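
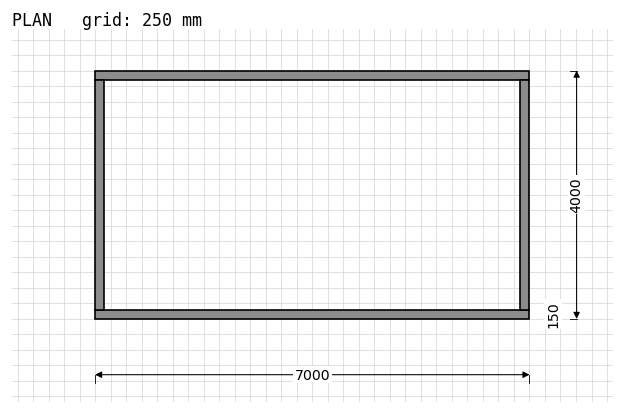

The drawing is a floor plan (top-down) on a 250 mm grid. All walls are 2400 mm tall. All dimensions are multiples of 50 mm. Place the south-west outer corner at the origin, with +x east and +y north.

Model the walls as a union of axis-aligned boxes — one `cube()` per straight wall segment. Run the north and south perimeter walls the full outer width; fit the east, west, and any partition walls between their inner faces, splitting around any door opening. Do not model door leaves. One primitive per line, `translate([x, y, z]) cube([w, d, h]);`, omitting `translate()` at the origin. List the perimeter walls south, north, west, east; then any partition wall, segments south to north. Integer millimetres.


cube([7000, 150, 2400]);
translate([0, 3850, 0]) cube([7000, 150, 2400]);
translate([0, 150, 0]) cube([150, 3700, 2400]);
translate([6850, 150, 0]) cube([150, 3700, 2400]);


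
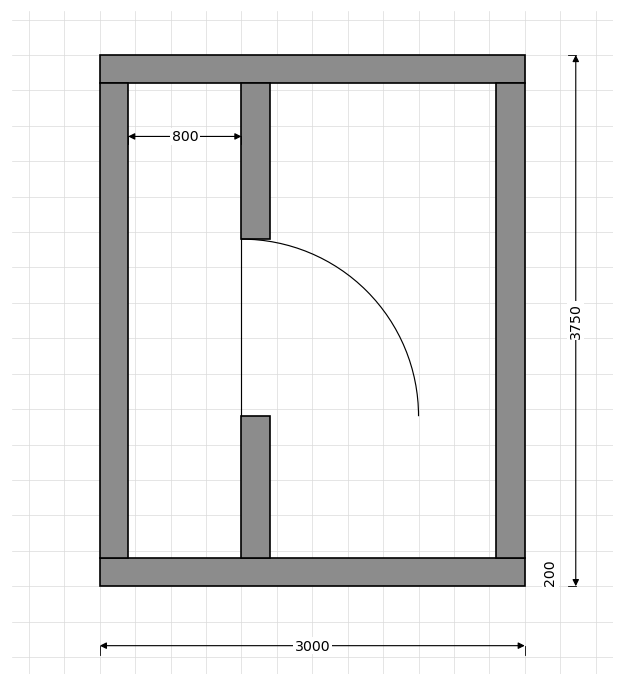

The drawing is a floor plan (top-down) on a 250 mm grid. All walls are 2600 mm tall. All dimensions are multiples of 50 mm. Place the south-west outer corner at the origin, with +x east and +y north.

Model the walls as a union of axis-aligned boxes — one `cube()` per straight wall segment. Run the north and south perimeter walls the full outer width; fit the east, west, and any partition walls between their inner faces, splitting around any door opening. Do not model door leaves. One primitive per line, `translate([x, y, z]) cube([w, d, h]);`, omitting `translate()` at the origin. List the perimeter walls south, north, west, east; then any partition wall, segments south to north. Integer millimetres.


cube([3000, 200, 2600]);
translate([0, 3550, 0]) cube([3000, 200, 2600]);
translate([0, 200, 0]) cube([200, 3350, 2600]);
translate([2800, 200, 0]) cube([200, 3350, 2600]);
translate([1000, 200, 0]) cube([200, 1000, 2600]);
translate([1000, 2450, 0]) cube([200, 1100, 2600]);


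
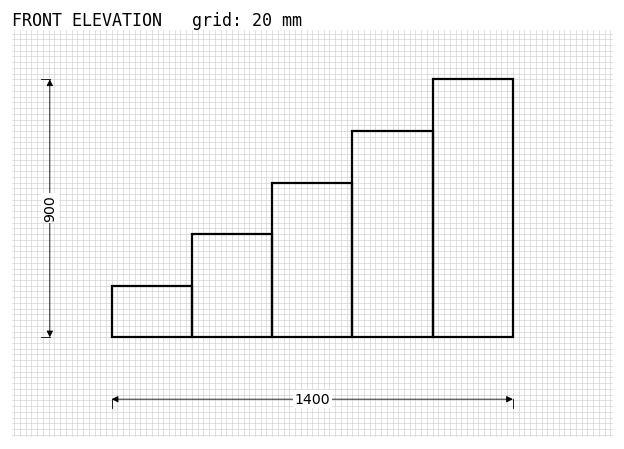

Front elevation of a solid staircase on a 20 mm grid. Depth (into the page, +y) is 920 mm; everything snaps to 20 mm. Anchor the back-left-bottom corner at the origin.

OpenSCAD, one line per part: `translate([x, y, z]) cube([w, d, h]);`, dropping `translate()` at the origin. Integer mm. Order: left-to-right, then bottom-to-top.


cube([280, 920, 180]);
translate([280, 0, 0]) cube([280, 920, 360]);
translate([560, 0, 0]) cube([280, 920, 540]);
translate([840, 0, 0]) cube([280, 920, 720]);
translate([1120, 0, 0]) cube([280, 920, 900]);


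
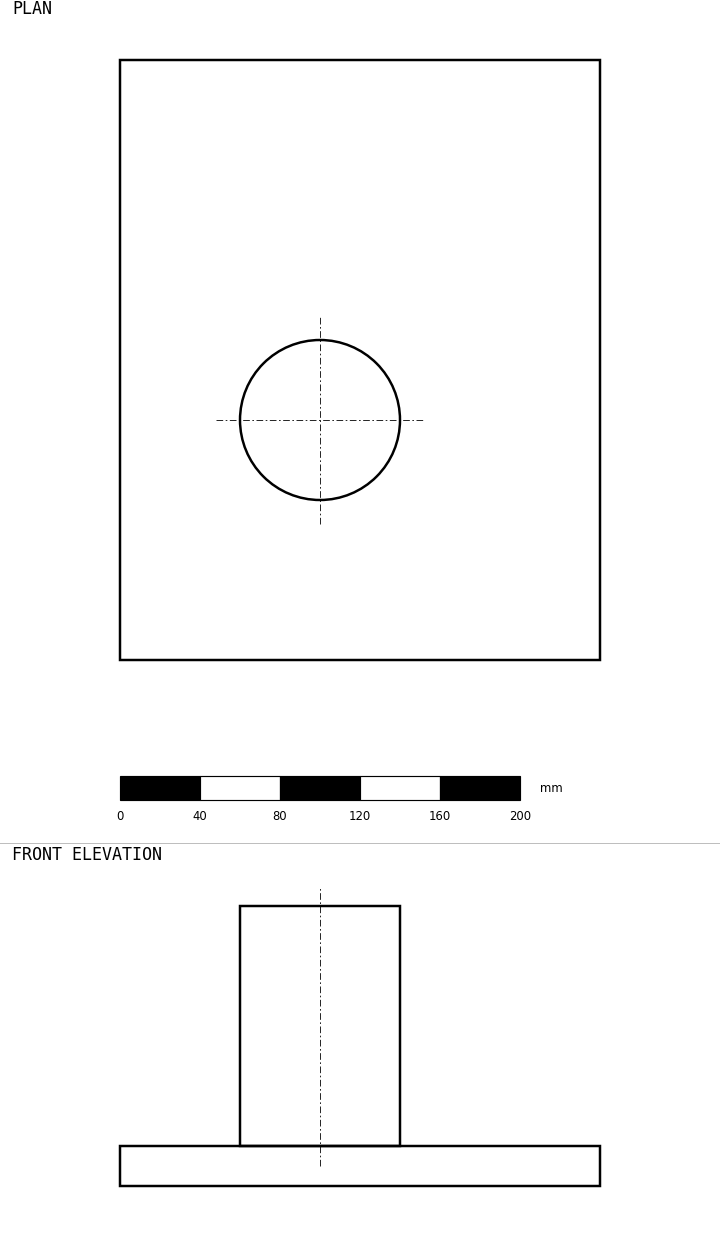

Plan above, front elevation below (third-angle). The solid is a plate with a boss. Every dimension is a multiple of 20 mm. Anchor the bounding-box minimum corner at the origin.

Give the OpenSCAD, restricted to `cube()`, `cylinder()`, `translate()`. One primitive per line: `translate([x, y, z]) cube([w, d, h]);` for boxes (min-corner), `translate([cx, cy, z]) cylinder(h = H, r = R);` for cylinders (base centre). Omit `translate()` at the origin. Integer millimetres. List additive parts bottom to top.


cube([240, 300, 20]);
translate([100, 120, 20]) cylinder(h = 120, r = 40);


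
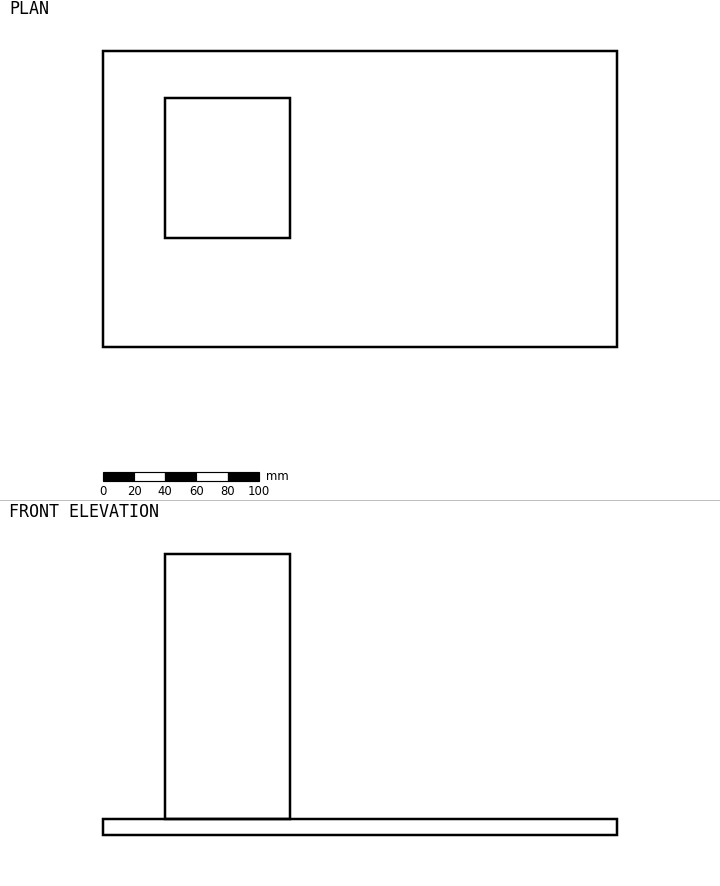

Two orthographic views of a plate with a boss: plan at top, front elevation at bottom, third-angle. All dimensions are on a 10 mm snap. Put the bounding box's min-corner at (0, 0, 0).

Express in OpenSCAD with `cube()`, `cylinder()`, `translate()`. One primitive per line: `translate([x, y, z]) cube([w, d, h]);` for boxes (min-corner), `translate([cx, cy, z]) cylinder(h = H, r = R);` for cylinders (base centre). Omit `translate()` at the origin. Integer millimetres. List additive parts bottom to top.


cube([330, 190, 10]);
translate([40, 70, 10]) cube([80, 90, 170]);


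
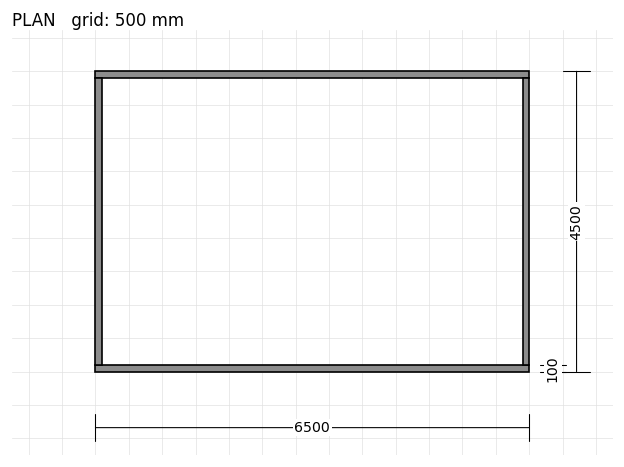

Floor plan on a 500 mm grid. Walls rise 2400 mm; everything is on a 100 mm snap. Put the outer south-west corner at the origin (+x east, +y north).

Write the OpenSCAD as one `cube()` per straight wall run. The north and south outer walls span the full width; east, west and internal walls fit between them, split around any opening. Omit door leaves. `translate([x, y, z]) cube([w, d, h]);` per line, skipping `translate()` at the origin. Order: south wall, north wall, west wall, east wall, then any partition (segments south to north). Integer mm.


cube([6500, 100, 2400]);
translate([0, 4400, 0]) cube([6500, 100, 2400]);
translate([0, 100, 0]) cube([100, 4300, 2400]);
translate([6400, 100, 0]) cube([100, 4300, 2400]);


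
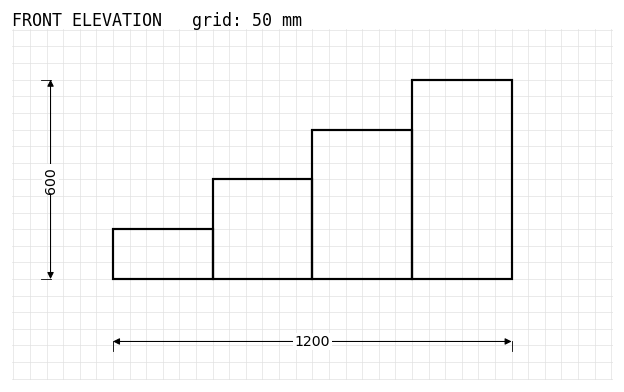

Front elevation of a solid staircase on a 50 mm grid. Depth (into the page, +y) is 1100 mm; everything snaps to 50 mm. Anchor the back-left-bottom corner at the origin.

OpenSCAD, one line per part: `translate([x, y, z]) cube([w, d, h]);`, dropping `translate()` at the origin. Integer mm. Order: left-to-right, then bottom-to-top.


cube([300, 1100, 150]);
translate([300, 0, 0]) cube([300, 1100, 300]);
translate([600, 0, 0]) cube([300, 1100, 450]);
translate([900, 0, 0]) cube([300, 1100, 600]);


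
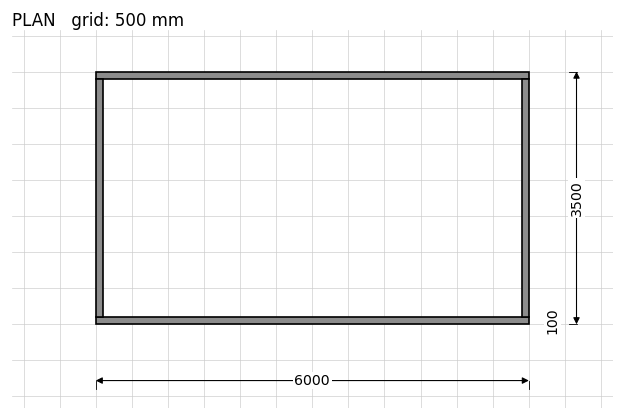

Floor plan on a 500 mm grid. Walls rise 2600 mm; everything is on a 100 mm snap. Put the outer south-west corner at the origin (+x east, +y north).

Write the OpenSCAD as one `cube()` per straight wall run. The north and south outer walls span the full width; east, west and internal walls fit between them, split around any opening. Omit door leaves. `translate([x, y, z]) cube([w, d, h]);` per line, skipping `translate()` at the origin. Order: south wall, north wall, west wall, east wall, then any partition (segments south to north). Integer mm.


cube([6000, 100, 2600]);
translate([0, 3400, 0]) cube([6000, 100, 2600]);
translate([0, 100, 0]) cube([100, 3300, 2600]);
translate([5900, 100, 0]) cube([100, 3300, 2600]);


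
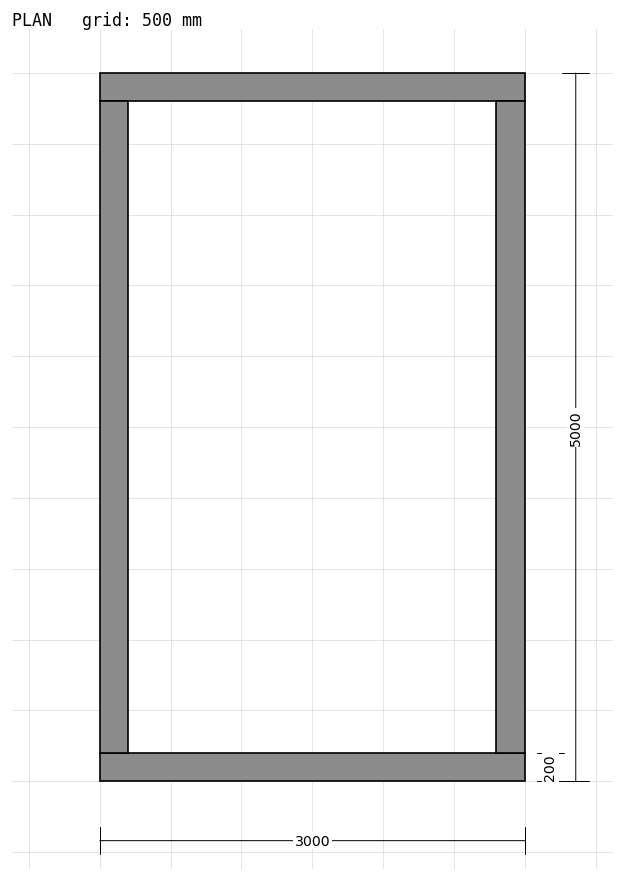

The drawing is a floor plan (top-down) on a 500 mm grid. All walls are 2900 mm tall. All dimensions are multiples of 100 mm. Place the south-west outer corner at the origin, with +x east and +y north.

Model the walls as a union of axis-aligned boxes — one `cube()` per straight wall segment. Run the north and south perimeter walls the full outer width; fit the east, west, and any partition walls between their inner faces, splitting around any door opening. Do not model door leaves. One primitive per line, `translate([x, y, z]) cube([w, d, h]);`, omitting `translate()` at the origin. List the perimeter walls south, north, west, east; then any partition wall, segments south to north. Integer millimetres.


cube([3000, 200, 2900]);
translate([0, 4800, 0]) cube([3000, 200, 2900]);
translate([0, 200, 0]) cube([200, 4600, 2900]);
translate([2800, 200, 0]) cube([200, 4600, 2900]);


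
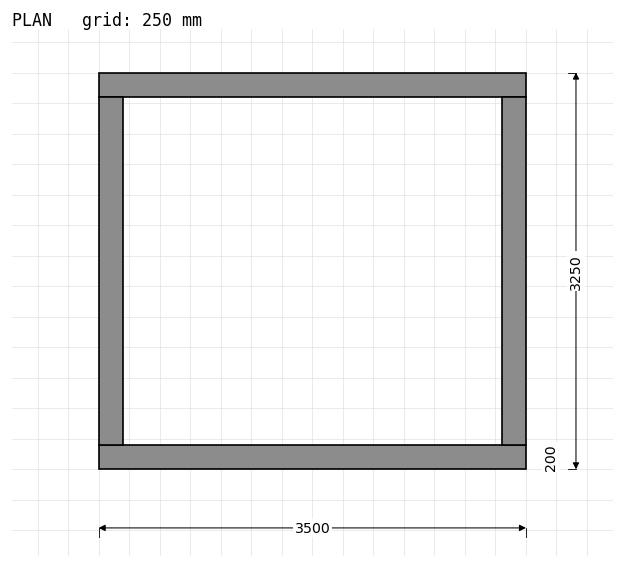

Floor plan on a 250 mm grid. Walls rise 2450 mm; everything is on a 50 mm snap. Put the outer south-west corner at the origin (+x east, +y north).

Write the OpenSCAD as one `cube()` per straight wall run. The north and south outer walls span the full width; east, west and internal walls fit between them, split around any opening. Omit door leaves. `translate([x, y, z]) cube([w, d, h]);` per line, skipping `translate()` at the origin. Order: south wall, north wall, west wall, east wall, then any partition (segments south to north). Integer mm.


cube([3500, 200, 2450]);
translate([0, 3050, 0]) cube([3500, 200, 2450]);
translate([0, 200, 0]) cube([200, 2850, 2450]);
translate([3300, 200, 0]) cube([200, 2850, 2450]);


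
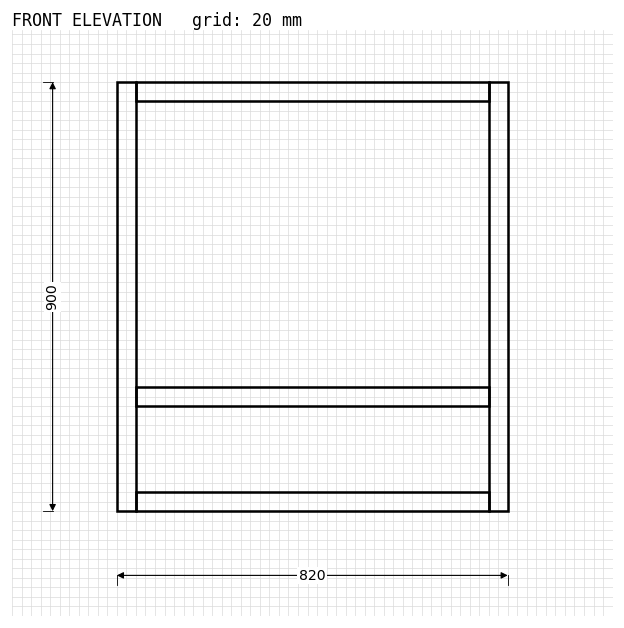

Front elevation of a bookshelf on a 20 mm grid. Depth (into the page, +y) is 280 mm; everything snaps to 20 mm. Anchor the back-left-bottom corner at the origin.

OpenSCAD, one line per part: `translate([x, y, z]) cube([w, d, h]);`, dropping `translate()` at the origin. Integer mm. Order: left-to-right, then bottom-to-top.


cube([40, 280, 900]);
translate([40, 0, 0]) cube([740, 280, 40]);
translate([40, 0, 220]) cube([740, 280, 40]);
translate([40, 0, 860]) cube([740, 280, 40]);
translate([780, 0, 0]) cube([40, 280, 900]);


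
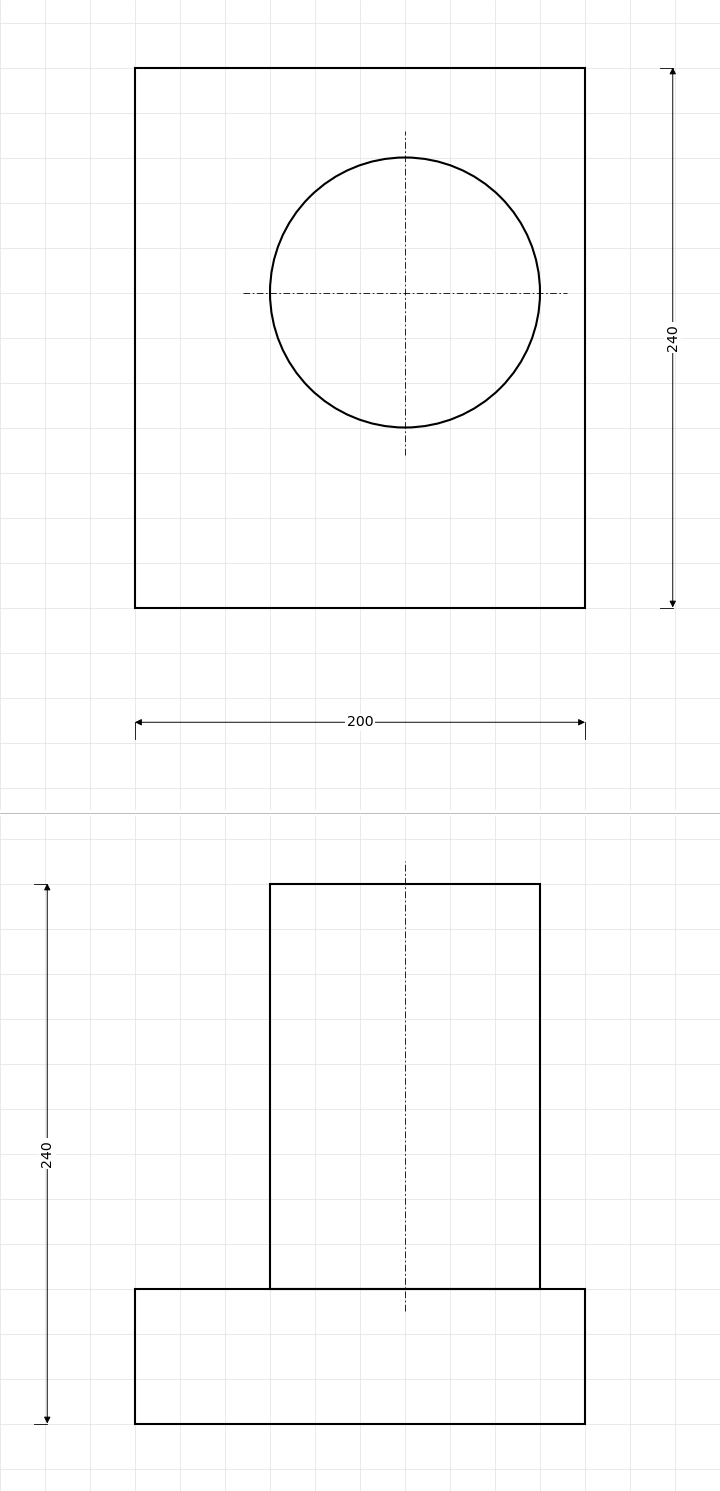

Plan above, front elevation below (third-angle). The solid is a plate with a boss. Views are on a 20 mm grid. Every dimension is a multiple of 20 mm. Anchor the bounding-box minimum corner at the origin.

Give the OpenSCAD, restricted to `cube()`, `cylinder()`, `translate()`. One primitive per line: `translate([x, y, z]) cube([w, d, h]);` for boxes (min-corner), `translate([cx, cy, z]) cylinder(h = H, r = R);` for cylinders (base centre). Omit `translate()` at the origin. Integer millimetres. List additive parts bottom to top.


cube([200, 240, 60]);
translate([120, 140, 60]) cylinder(h = 180, r = 60);


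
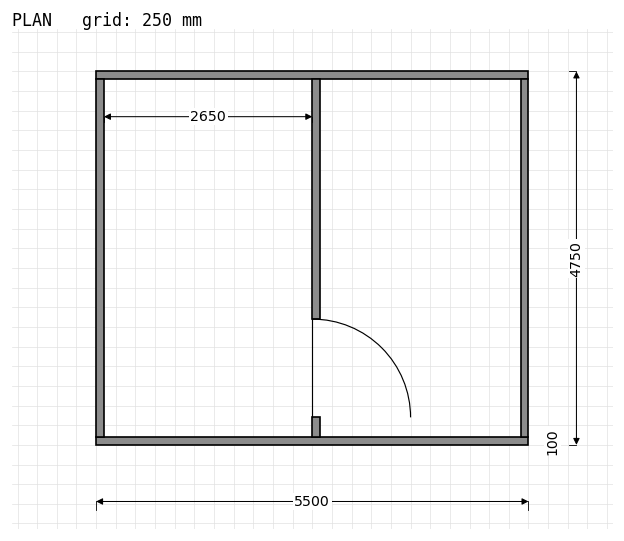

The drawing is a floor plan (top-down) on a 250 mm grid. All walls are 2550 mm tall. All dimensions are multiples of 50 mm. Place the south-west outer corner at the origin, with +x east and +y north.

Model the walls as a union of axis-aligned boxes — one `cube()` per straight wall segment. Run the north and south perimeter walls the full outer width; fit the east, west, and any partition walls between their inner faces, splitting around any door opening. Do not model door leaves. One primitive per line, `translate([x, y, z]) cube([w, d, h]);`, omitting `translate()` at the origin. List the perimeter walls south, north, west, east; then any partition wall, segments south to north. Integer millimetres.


cube([5500, 100, 2550]);
translate([0, 4650, 0]) cube([5500, 100, 2550]);
translate([0, 100, 0]) cube([100, 4550, 2550]);
translate([5400, 100, 0]) cube([100, 4550, 2550]);
translate([2750, 100, 0]) cube([100, 250, 2550]);
translate([2750, 1600, 0]) cube([100, 3050, 2550]);


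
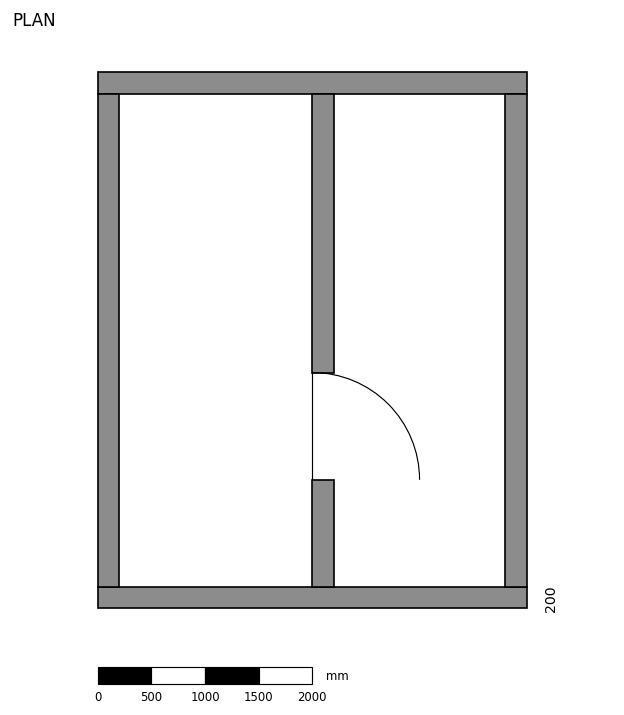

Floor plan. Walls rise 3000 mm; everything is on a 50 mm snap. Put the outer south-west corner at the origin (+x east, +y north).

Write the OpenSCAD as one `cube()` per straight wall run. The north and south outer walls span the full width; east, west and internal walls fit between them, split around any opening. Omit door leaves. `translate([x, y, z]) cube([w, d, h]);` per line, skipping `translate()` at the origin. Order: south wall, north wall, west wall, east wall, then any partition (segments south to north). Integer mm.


cube([4000, 200, 3000]);
translate([0, 4800, 0]) cube([4000, 200, 3000]);
translate([0, 200, 0]) cube([200, 4600, 3000]);
translate([3800, 200, 0]) cube([200, 4600, 3000]);
translate([2000, 200, 0]) cube([200, 1000, 3000]);
translate([2000, 2200, 0]) cube([200, 2600, 3000]);


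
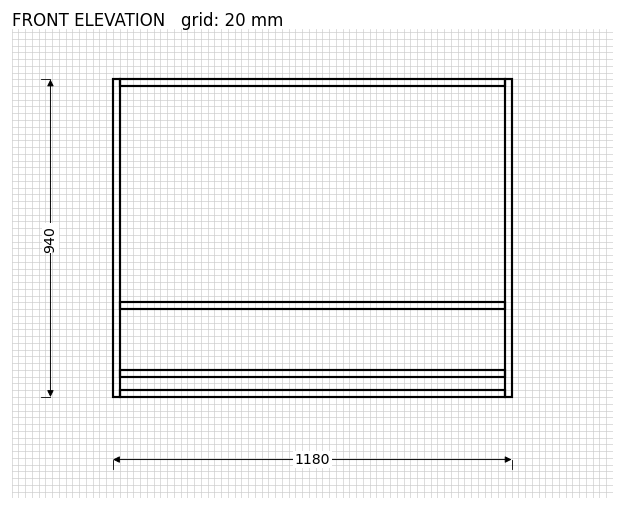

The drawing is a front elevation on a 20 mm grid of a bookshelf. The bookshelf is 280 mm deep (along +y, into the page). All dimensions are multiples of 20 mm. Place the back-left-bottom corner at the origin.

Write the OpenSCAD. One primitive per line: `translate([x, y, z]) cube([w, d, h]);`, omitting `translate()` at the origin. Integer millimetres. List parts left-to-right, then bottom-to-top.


cube([20, 280, 940]);
translate([20, 0, 0]) cube([1140, 280, 20]);
translate([20, 0, 60]) cube([1140, 280, 20]);
translate([20, 0, 260]) cube([1140, 280, 20]);
translate([20, 0, 920]) cube([1140, 280, 20]);
translate([1160, 0, 0]) cube([20, 280, 940]);


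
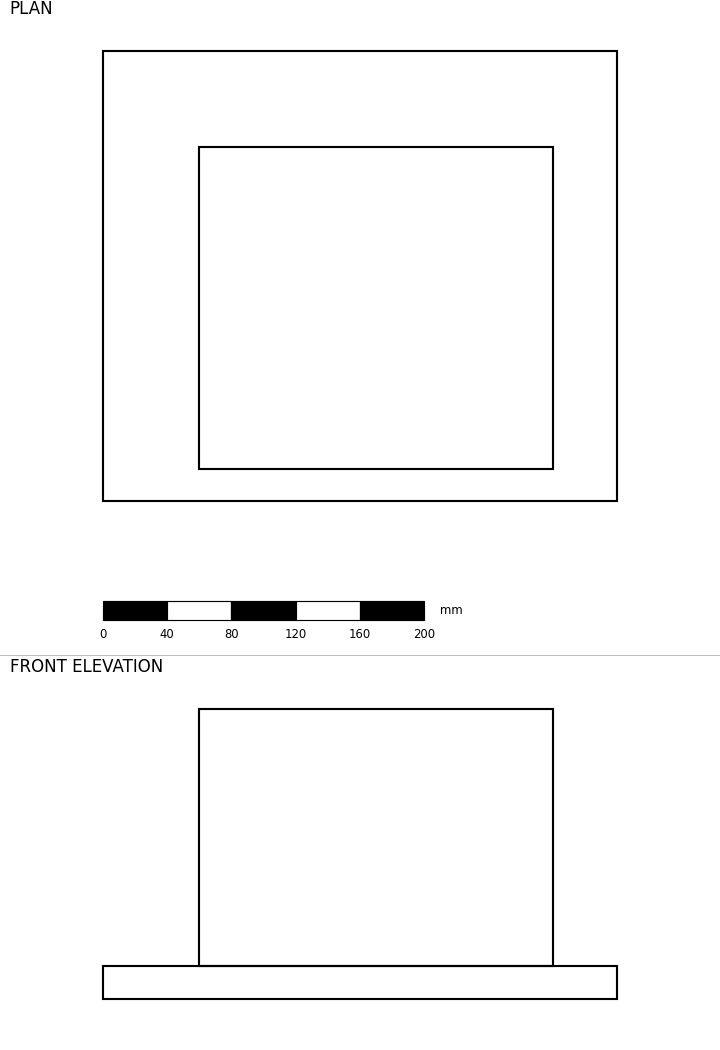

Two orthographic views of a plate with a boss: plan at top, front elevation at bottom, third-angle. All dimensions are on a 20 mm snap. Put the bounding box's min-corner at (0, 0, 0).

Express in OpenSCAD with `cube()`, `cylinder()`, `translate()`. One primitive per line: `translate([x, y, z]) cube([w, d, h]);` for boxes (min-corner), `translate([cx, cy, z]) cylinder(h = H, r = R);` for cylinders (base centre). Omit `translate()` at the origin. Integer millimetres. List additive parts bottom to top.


cube([320, 280, 20]);
translate([60, 20, 20]) cube([220, 200, 160]);


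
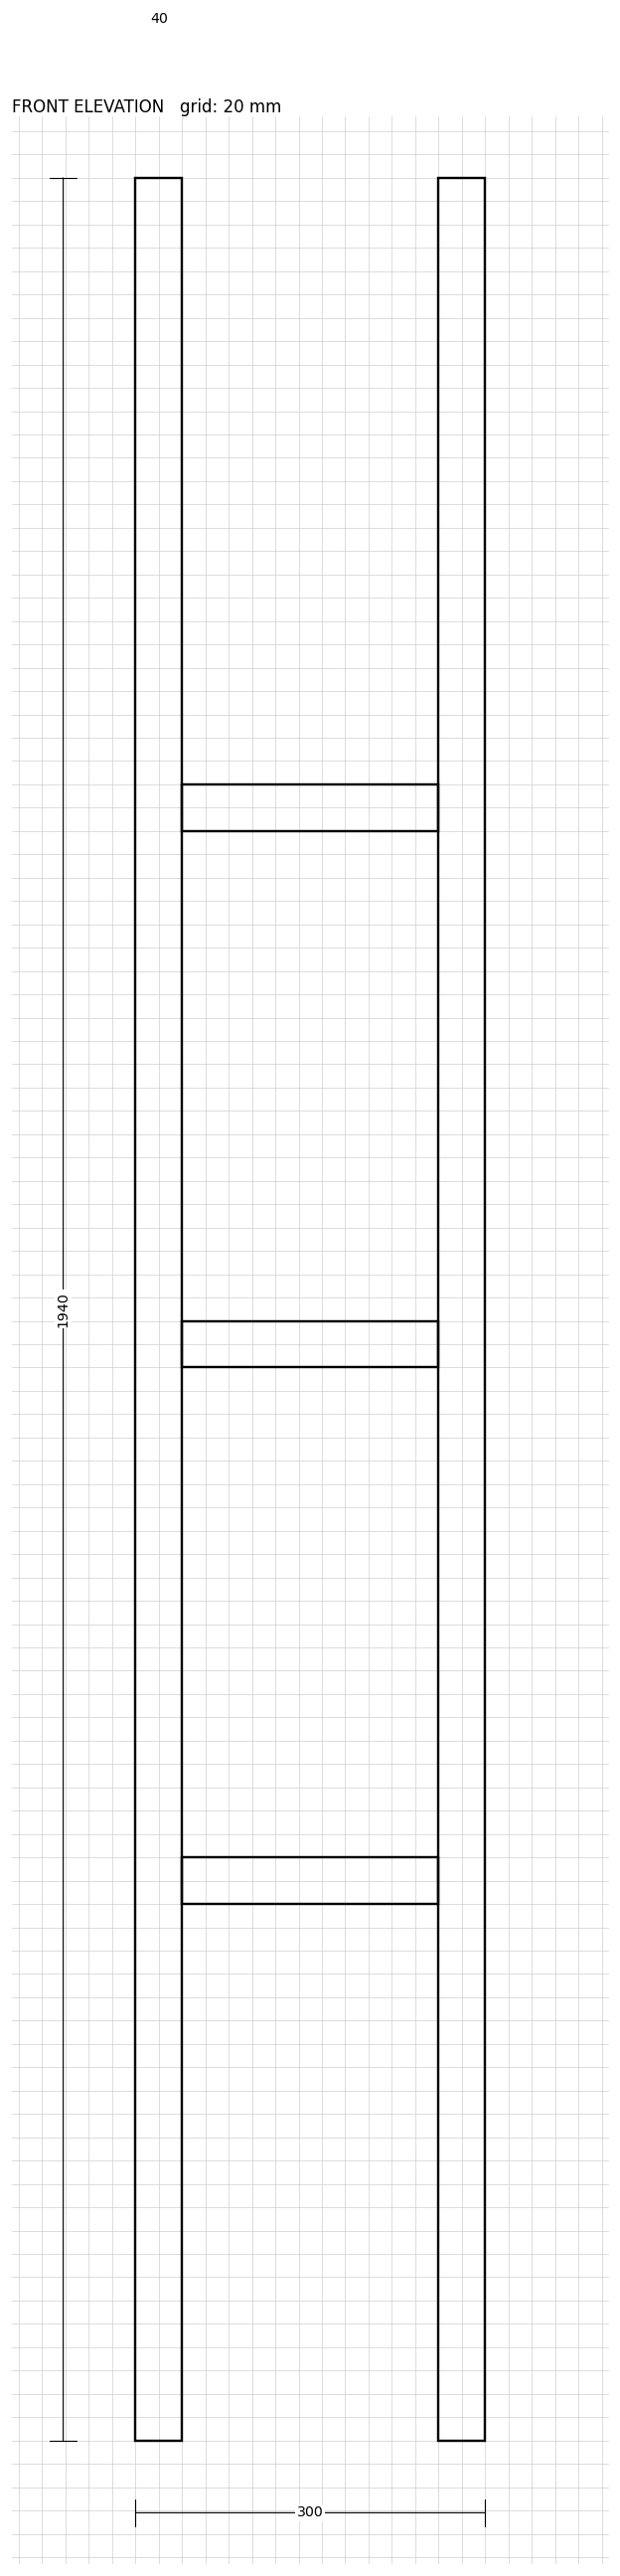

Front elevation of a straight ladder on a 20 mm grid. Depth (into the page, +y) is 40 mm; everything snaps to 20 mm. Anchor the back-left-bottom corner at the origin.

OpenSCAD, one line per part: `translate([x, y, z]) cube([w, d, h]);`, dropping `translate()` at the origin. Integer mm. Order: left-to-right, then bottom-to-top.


cube([40, 40, 1940]);
translate([40, 0, 460]) cube([220, 40, 40]);
translate([40, 0, 920]) cube([220, 40, 40]);
translate([40, 0, 1380]) cube([220, 40, 40]);
translate([260, 0, 0]) cube([40, 40, 1940]);


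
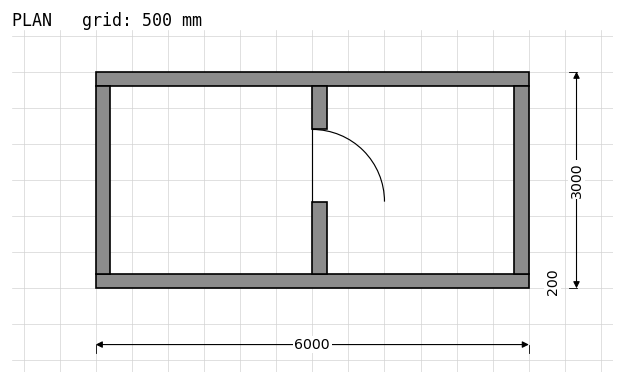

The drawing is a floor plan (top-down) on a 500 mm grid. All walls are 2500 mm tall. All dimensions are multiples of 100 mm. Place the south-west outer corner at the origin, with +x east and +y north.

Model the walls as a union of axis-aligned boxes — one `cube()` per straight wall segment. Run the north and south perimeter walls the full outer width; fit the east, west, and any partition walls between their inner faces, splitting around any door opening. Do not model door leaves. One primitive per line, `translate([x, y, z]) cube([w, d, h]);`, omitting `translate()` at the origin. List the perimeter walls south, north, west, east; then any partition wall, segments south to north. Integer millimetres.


cube([6000, 200, 2500]);
translate([0, 2800, 0]) cube([6000, 200, 2500]);
translate([0, 200, 0]) cube([200, 2600, 2500]);
translate([5800, 200, 0]) cube([200, 2600, 2500]);
translate([3000, 200, 0]) cube([200, 1000, 2500]);
translate([3000, 2200, 0]) cube([200, 600, 2500]);


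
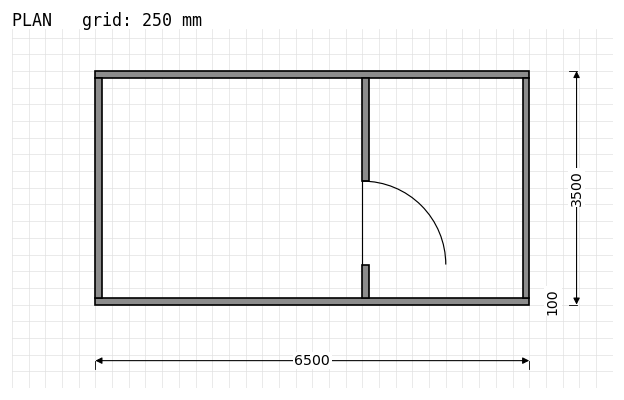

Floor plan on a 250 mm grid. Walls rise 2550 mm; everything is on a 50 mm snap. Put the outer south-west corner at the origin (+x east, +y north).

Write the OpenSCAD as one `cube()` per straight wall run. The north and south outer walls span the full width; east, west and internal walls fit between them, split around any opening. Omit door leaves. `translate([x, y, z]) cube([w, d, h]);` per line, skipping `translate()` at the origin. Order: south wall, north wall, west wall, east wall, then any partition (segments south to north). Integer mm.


cube([6500, 100, 2550]);
translate([0, 3400, 0]) cube([6500, 100, 2550]);
translate([0, 100, 0]) cube([100, 3300, 2550]);
translate([6400, 100, 0]) cube([100, 3300, 2550]);
translate([4000, 100, 0]) cube([100, 500, 2550]);
translate([4000, 1850, 0]) cube([100, 1550, 2550]);


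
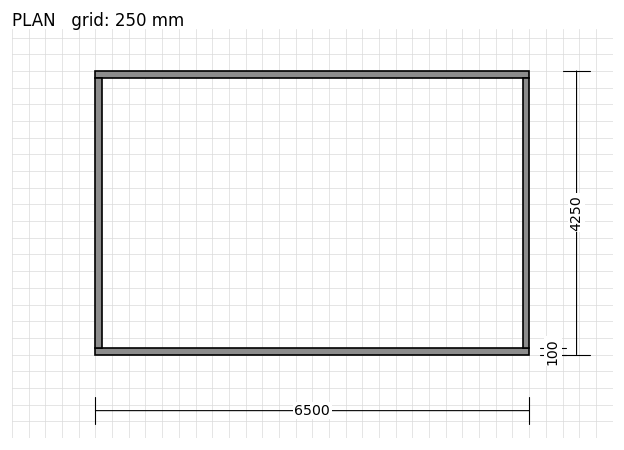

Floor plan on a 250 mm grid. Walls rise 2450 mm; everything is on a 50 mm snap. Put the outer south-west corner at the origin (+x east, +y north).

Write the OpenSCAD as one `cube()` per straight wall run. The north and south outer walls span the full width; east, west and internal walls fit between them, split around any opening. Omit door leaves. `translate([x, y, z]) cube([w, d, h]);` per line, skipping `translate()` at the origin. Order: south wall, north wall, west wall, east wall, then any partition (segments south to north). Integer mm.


cube([6500, 100, 2450]);
translate([0, 4150, 0]) cube([6500, 100, 2450]);
translate([0, 100, 0]) cube([100, 4050, 2450]);
translate([6400, 100, 0]) cube([100, 4050, 2450]);


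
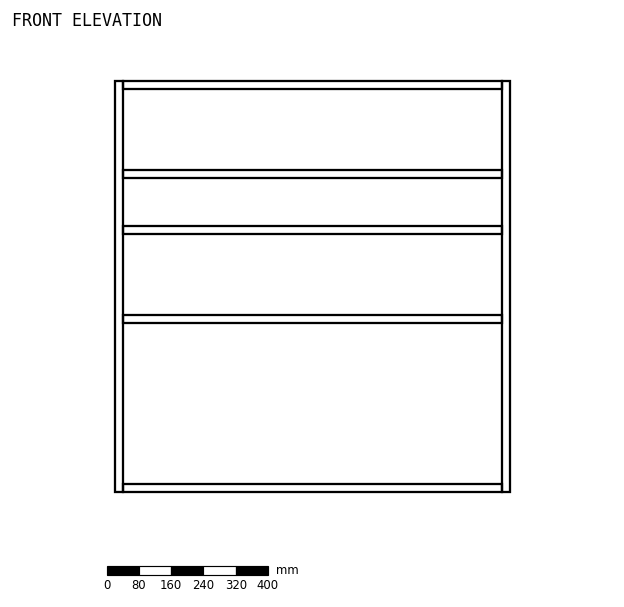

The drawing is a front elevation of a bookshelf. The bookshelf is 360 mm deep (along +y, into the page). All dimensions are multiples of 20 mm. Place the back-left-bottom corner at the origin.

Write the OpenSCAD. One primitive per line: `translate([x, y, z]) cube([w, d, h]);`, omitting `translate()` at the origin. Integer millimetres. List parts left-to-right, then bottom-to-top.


cube([20, 360, 1020]);
translate([20, 0, 0]) cube([940, 360, 20]);
translate([20, 0, 420]) cube([940, 360, 20]);
translate([20, 0, 640]) cube([940, 360, 20]);
translate([20, 0, 780]) cube([940, 360, 20]);
translate([20, 0, 1000]) cube([940, 360, 20]);
translate([960, 0, 0]) cube([20, 360, 1020]);


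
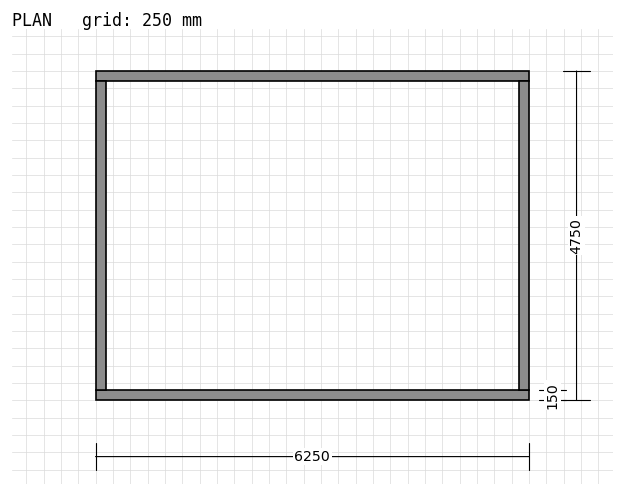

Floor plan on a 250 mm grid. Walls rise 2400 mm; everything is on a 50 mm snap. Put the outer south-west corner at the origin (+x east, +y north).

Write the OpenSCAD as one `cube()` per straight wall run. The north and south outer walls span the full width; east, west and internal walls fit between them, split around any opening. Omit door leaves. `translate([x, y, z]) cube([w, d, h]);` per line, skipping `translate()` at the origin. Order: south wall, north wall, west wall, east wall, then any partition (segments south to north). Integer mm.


cube([6250, 150, 2400]);
translate([0, 4600, 0]) cube([6250, 150, 2400]);
translate([0, 150, 0]) cube([150, 4450, 2400]);
translate([6100, 150, 0]) cube([150, 4450, 2400]);


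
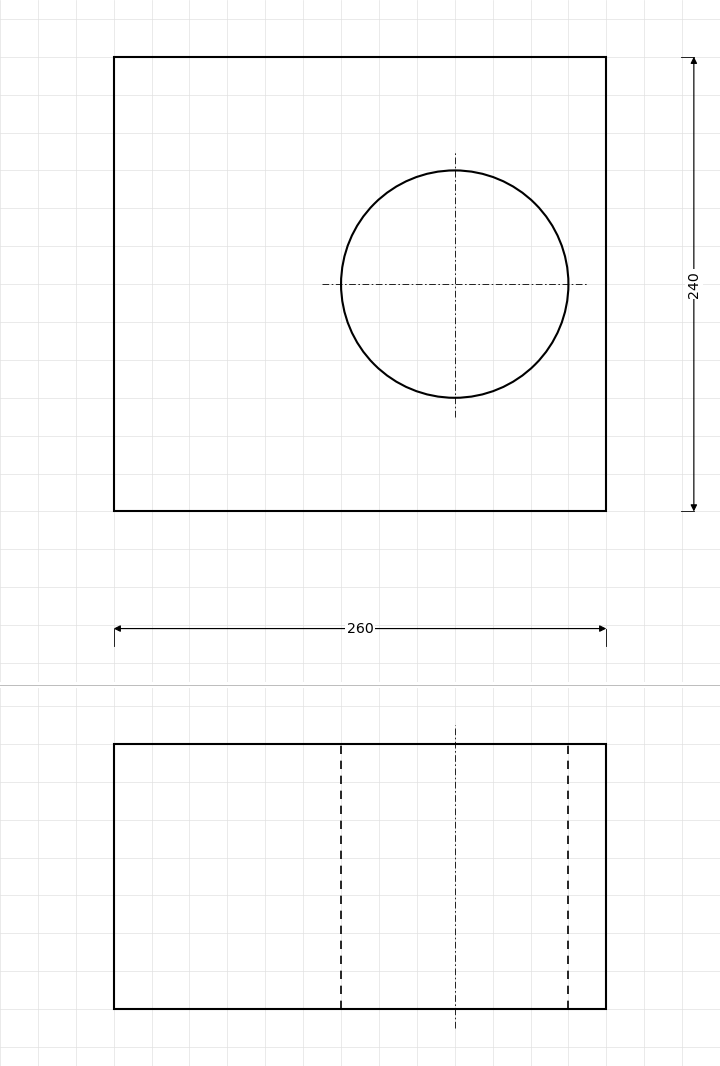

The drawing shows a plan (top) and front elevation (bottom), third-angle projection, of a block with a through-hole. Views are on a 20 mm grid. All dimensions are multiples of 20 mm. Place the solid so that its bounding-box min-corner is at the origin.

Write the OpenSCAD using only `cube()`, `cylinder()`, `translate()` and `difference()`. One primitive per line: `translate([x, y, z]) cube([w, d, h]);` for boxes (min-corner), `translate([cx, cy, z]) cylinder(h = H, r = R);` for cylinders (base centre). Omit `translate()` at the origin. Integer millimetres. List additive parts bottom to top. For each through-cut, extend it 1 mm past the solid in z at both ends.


difference() {
  cube([260, 240, 140]);
  translate([180, 120, -1]) cylinder(h = 142, r = 60);
}


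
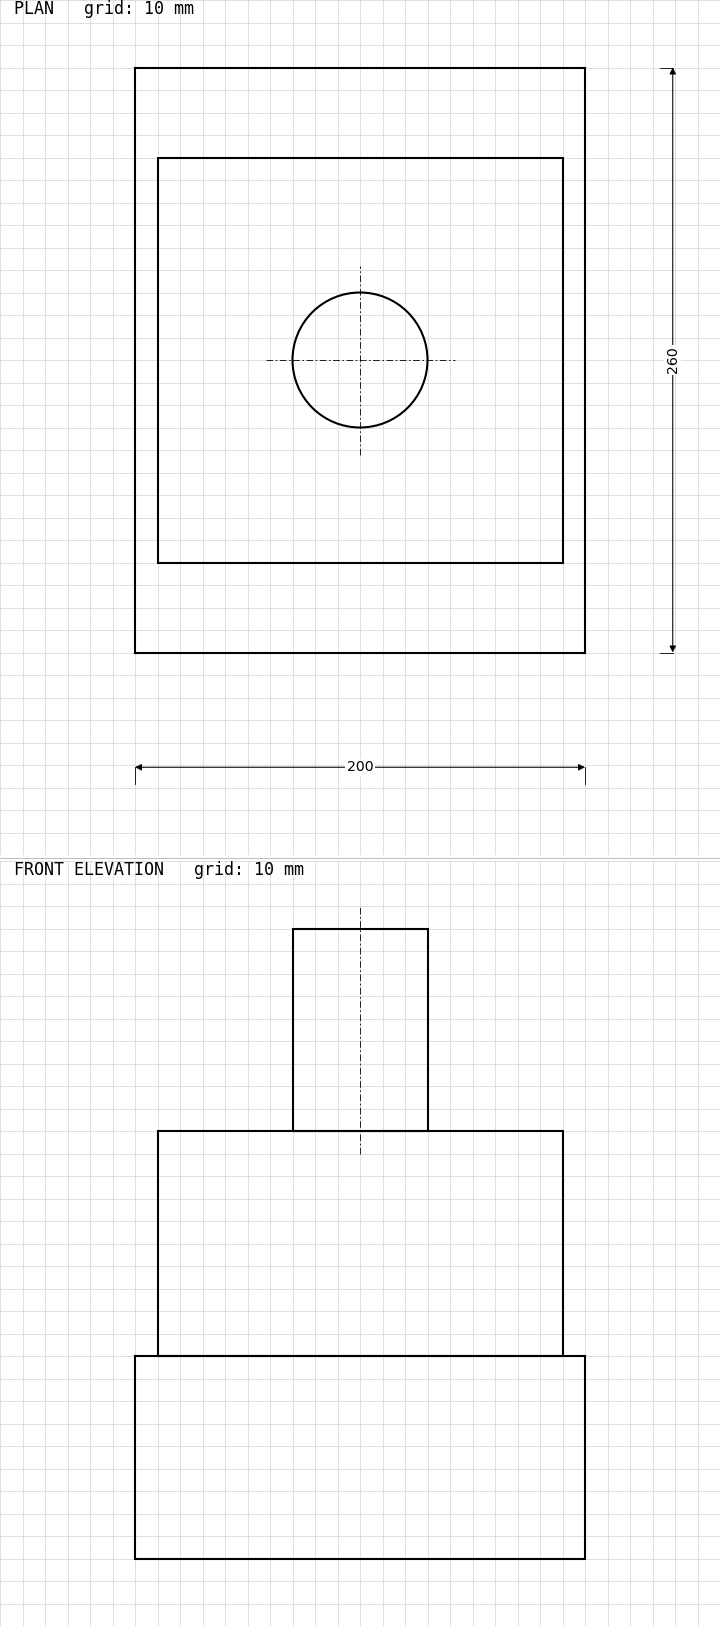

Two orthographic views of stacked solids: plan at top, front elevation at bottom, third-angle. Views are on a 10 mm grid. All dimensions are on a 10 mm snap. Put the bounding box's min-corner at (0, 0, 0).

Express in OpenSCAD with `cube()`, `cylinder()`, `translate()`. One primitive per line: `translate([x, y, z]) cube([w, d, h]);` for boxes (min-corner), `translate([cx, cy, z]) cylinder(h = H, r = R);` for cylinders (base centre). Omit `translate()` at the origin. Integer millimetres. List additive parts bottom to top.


cube([200, 260, 90]);
translate([10, 40, 90]) cube([180, 180, 100]);
translate([100, 130, 190]) cylinder(h = 90, r = 30);


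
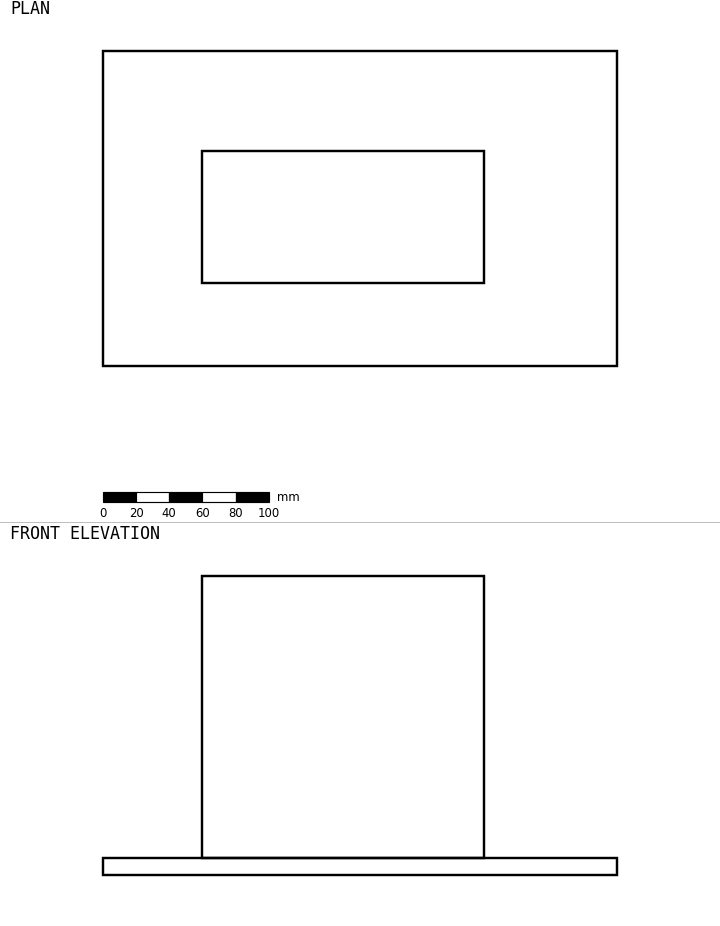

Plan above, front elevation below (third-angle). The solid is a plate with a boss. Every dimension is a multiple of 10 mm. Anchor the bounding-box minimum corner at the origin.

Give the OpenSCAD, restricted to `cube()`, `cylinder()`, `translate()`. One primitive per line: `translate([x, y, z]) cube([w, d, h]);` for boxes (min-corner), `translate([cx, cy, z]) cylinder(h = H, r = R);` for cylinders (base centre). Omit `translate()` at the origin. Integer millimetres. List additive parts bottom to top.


cube([310, 190, 10]);
translate([60, 50, 10]) cube([170, 80, 170]);


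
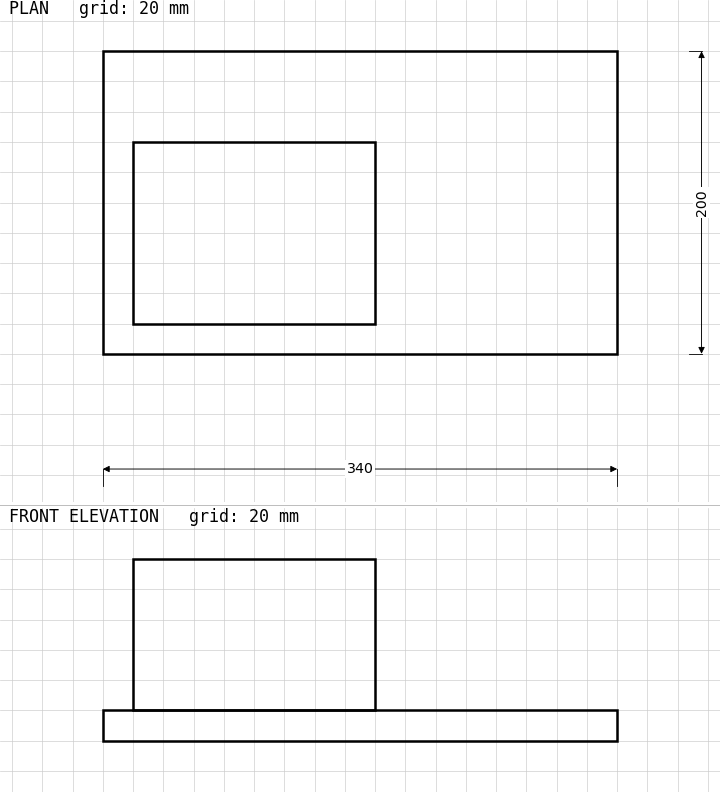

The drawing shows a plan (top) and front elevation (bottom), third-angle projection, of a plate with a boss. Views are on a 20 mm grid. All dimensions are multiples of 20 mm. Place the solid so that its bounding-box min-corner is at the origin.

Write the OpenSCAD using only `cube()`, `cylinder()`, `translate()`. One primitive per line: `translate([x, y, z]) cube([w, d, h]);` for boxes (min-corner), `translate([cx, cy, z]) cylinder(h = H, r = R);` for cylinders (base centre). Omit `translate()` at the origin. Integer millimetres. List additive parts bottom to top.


cube([340, 200, 20]);
translate([20, 20, 20]) cube([160, 120, 100]);


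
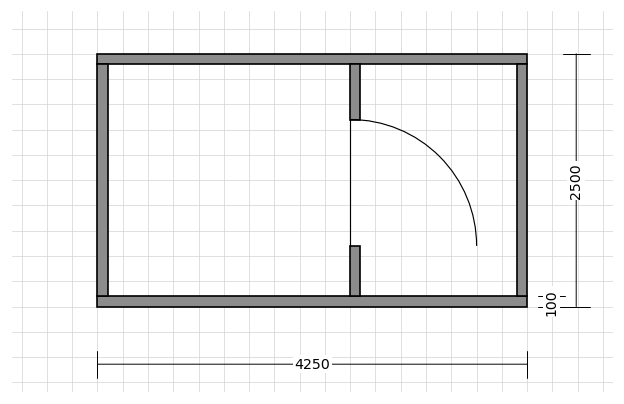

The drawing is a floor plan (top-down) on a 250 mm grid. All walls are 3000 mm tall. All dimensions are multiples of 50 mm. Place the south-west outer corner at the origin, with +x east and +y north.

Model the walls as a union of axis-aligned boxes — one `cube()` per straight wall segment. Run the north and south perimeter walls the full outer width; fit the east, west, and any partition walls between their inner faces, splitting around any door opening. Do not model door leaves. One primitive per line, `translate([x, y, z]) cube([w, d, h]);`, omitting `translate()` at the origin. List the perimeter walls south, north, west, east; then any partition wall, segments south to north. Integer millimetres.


cube([4250, 100, 3000]);
translate([0, 2400, 0]) cube([4250, 100, 3000]);
translate([0, 100, 0]) cube([100, 2300, 3000]);
translate([4150, 100, 0]) cube([100, 2300, 3000]);
translate([2500, 100, 0]) cube([100, 500, 3000]);
translate([2500, 1850, 0]) cube([100, 550, 3000]);


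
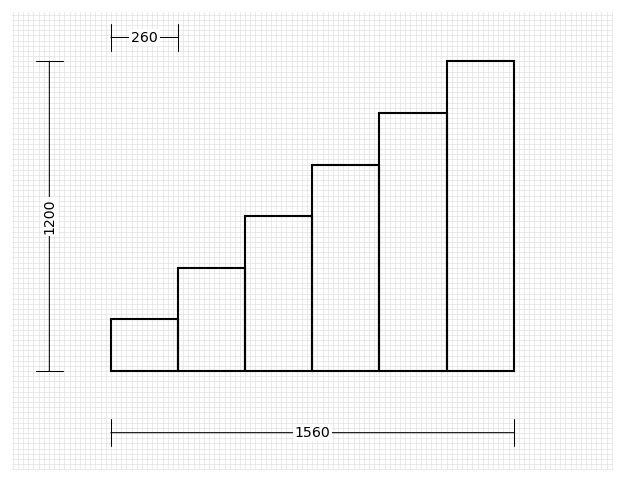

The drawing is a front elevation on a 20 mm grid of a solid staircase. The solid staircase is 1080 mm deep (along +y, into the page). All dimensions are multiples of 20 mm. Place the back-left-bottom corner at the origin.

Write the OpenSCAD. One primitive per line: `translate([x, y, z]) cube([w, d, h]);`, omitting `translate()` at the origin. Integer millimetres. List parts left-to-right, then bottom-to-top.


cube([260, 1080, 200]);
translate([260, 0, 0]) cube([260, 1080, 400]);
translate([520, 0, 0]) cube([260, 1080, 600]);
translate([780, 0, 0]) cube([260, 1080, 800]);
translate([1040, 0, 0]) cube([260, 1080, 1000]);
translate([1300, 0, 0]) cube([260, 1080, 1200]);


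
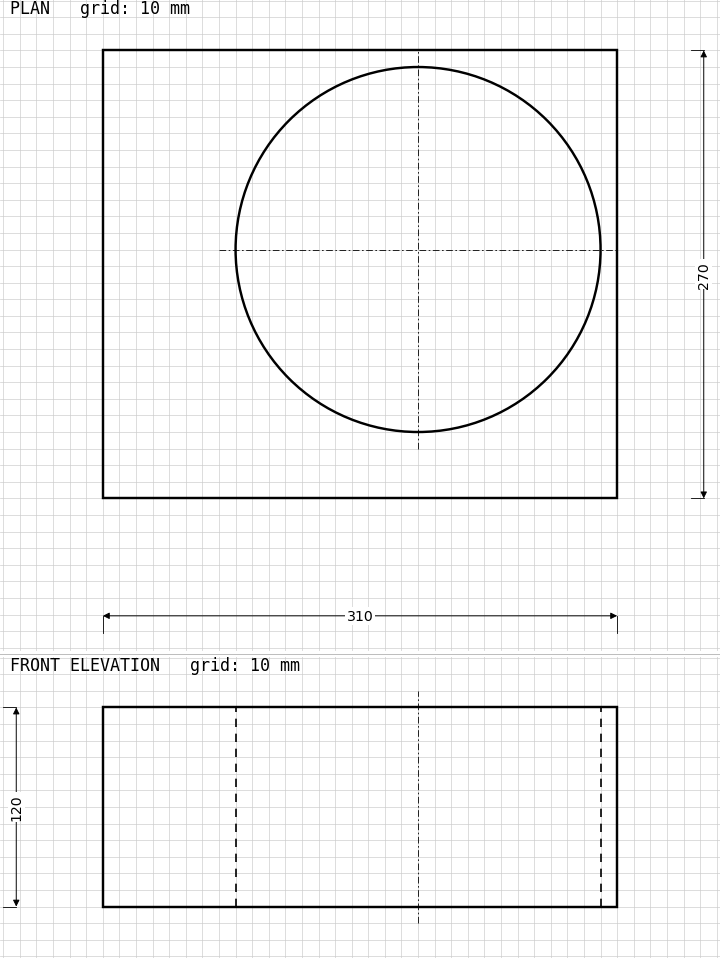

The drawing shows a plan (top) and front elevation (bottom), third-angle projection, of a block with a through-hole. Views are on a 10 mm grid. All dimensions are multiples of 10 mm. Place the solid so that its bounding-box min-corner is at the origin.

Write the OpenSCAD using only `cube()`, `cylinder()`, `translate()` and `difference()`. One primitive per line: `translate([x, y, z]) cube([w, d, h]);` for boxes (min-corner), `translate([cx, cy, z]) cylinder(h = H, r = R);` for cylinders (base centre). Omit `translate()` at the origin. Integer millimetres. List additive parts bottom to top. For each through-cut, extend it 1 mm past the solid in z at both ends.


difference() {
  cube([310, 270, 120]);
  translate([190, 150, -1]) cylinder(h = 122, r = 110);
}


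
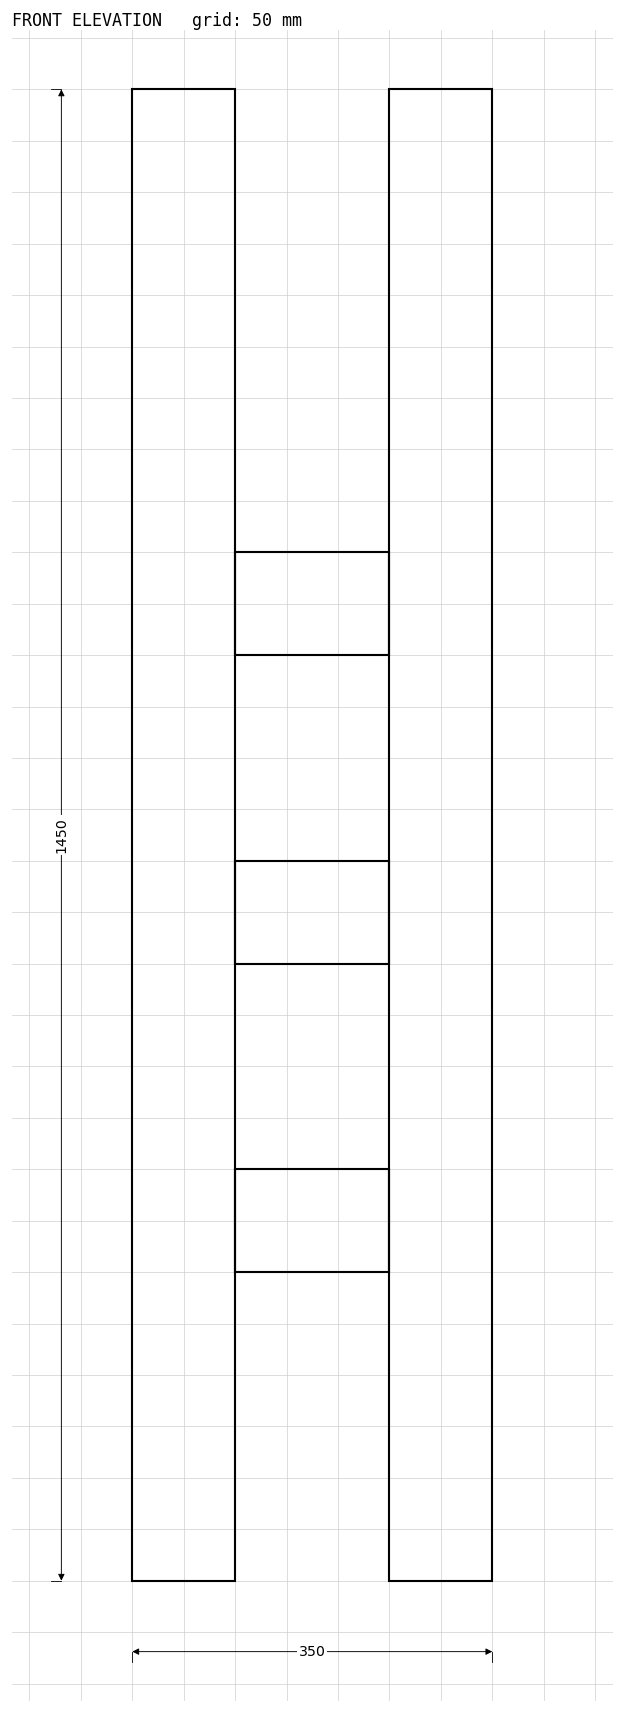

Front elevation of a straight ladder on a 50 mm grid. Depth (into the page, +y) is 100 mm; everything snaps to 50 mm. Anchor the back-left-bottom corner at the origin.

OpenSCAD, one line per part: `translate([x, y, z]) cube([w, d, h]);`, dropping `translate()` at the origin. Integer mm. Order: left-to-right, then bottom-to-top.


cube([100, 100, 1450]);
translate([100, 0, 300]) cube([150, 100, 100]);
translate([100, 0, 600]) cube([150, 100, 100]);
translate([100, 0, 900]) cube([150, 100, 100]);
translate([250, 0, 0]) cube([100, 100, 1450]);


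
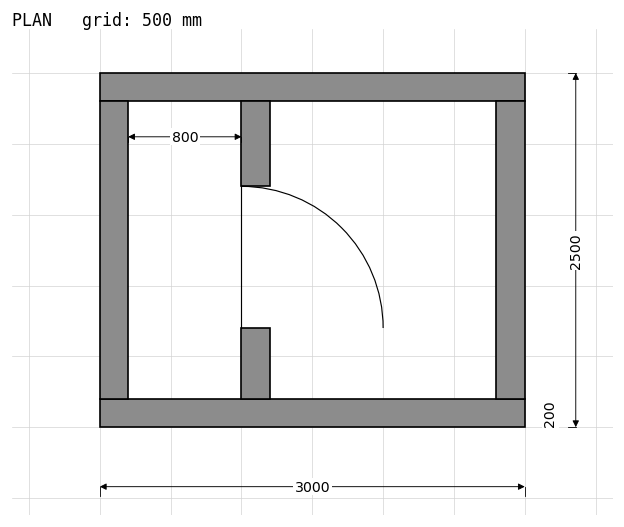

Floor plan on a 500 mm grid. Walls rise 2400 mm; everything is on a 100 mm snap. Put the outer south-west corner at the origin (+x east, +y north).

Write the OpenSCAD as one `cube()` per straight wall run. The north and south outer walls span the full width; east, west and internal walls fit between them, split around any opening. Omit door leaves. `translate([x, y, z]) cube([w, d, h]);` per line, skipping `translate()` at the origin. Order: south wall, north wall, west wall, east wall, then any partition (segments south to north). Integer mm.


cube([3000, 200, 2400]);
translate([0, 2300, 0]) cube([3000, 200, 2400]);
translate([0, 200, 0]) cube([200, 2100, 2400]);
translate([2800, 200, 0]) cube([200, 2100, 2400]);
translate([1000, 200, 0]) cube([200, 500, 2400]);
translate([1000, 1700, 0]) cube([200, 600, 2400]);


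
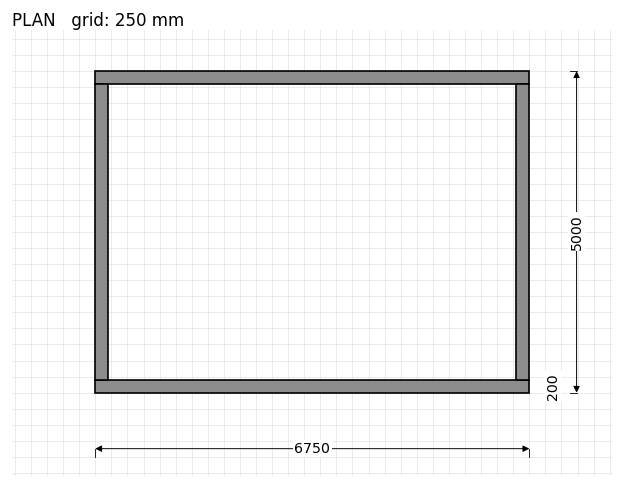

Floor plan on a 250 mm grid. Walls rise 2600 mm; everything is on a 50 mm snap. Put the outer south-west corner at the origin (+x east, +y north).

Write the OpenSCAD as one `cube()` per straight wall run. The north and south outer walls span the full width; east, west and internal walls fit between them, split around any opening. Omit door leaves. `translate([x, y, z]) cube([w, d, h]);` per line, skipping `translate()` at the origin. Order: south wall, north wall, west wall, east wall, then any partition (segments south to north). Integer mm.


cube([6750, 200, 2600]);
translate([0, 4800, 0]) cube([6750, 200, 2600]);
translate([0, 200, 0]) cube([200, 4600, 2600]);
translate([6550, 200, 0]) cube([200, 4600, 2600]);


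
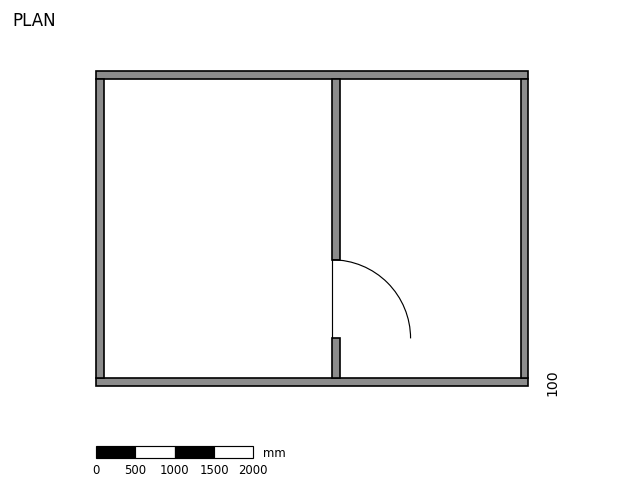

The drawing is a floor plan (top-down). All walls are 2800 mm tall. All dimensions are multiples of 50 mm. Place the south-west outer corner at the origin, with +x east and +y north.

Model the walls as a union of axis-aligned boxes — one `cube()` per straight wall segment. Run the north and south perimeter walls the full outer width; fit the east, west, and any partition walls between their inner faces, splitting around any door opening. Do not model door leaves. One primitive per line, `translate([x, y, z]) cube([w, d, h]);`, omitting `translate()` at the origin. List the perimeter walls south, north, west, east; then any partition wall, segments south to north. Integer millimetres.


cube([5500, 100, 2800]);
translate([0, 3900, 0]) cube([5500, 100, 2800]);
translate([0, 100, 0]) cube([100, 3800, 2800]);
translate([5400, 100, 0]) cube([100, 3800, 2800]);
translate([3000, 100, 0]) cube([100, 500, 2800]);
translate([3000, 1600, 0]) cube([100, 2300, 2800]);


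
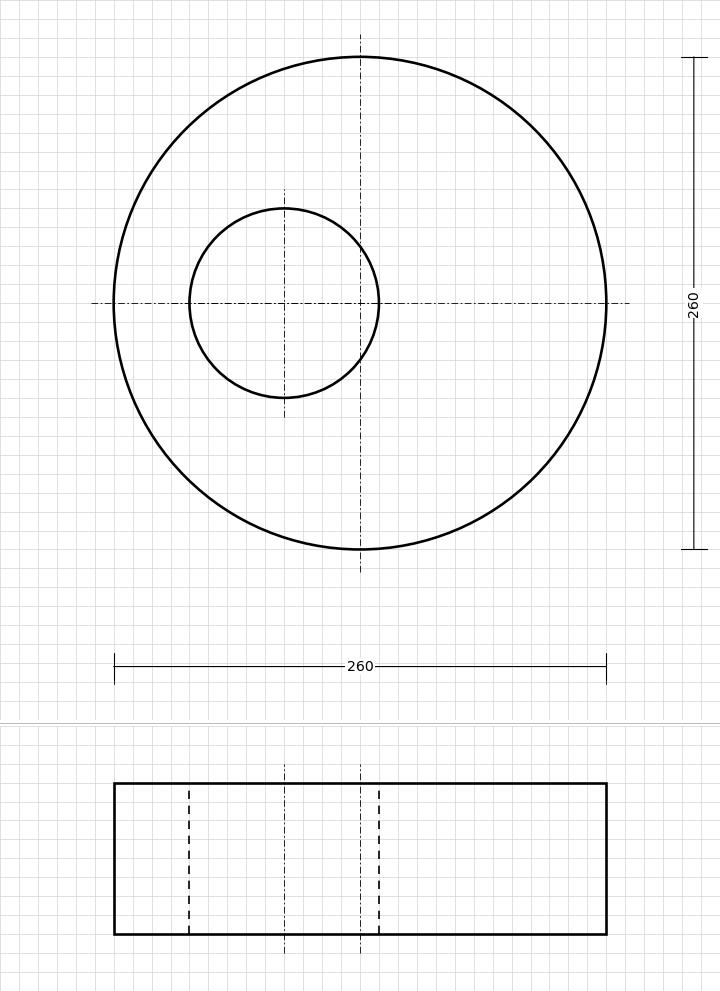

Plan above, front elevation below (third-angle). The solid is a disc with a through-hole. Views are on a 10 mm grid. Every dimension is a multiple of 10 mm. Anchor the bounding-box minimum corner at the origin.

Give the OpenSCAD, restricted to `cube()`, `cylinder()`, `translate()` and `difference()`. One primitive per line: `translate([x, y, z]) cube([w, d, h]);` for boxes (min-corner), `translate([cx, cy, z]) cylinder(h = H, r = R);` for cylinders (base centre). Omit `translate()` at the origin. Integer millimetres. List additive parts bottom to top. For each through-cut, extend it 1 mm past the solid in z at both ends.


difference() {
  translate([130, 130, 0]) cylinder(h = 80, r = 130);
  translate([90, 130, -1]) cylinder(h = 82, r = 50);
}


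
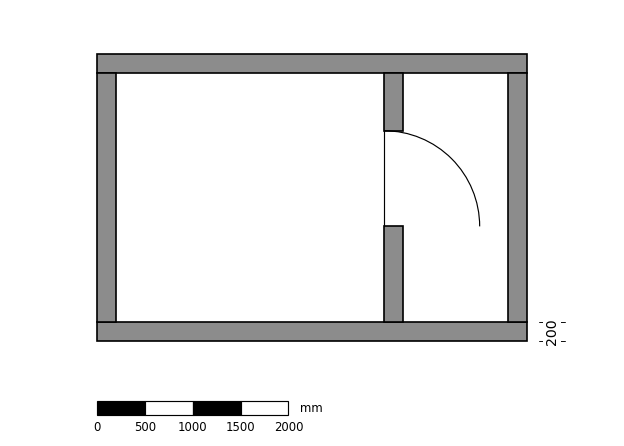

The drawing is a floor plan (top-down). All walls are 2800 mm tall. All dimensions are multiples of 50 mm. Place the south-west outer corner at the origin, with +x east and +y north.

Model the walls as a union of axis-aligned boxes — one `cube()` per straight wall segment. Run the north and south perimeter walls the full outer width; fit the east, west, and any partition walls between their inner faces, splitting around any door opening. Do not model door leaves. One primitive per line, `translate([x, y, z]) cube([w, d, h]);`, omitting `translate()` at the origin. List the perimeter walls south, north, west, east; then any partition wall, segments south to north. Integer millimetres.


cube([4500, 200, 2800]);
translate([0, 2800, 0]) cube([4500, 200, 2800]);
translate([0, 200, 0]) cube([200, 2600, 2800]);
translate([4300, 200, 0]) cube([200, 2600, 2800]);
translate([3000, 200, 0]) cube([200, 1000, 2800]);
translate([3000, 2200, 0]) cube([200, 600, 2800]);


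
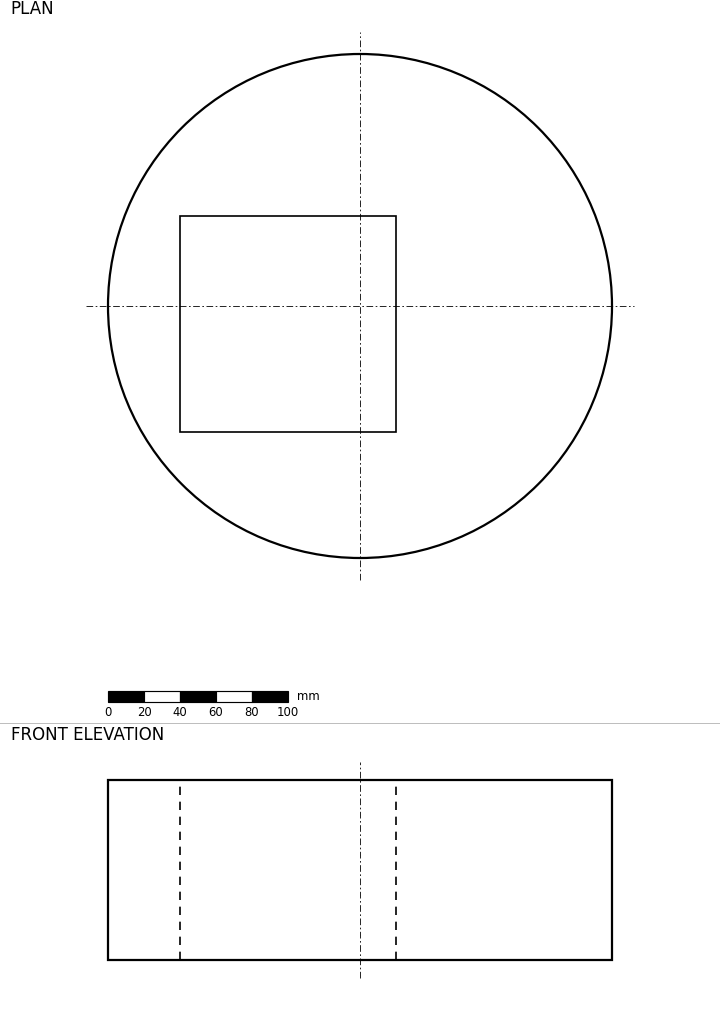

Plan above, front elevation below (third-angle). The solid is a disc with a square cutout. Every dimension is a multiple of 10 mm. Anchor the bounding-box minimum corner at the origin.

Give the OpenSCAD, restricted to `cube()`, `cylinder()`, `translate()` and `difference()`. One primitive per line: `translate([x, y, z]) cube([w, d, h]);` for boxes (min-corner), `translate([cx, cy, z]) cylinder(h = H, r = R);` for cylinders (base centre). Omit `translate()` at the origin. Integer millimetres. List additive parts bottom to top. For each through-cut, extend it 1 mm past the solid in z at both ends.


difference() {
  translate([140, 140, 0]) cylinder(h = 100, r = 140);
  translate([40, 70, -1]) cube([120, 120, 102]);
}


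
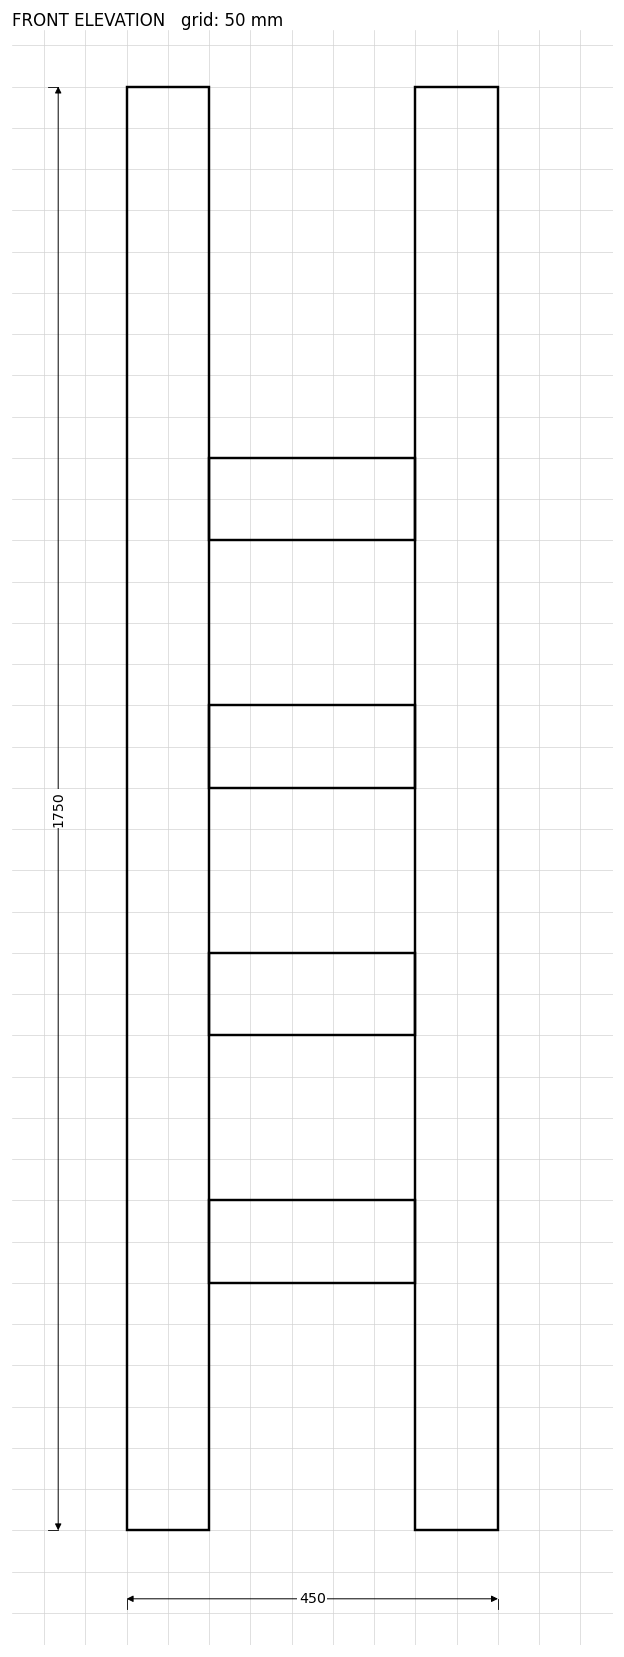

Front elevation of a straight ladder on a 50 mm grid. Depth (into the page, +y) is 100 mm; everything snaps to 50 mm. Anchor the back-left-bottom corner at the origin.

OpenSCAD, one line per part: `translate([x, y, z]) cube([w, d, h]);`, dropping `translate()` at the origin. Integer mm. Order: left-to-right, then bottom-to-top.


cube([100, 100, 1750]);
translate([100, 0, 300]) cube([250, 100, 100]);
translate([100, 0, 600]) cube([250, 100, 100]);
translate([100, 0, 900]) cube([250, 100, 100]);
translate([100, 0, 1200]) cube([250, 100, 100]);
translate([350, 0, 0]) cube([100, 100, 1750]);


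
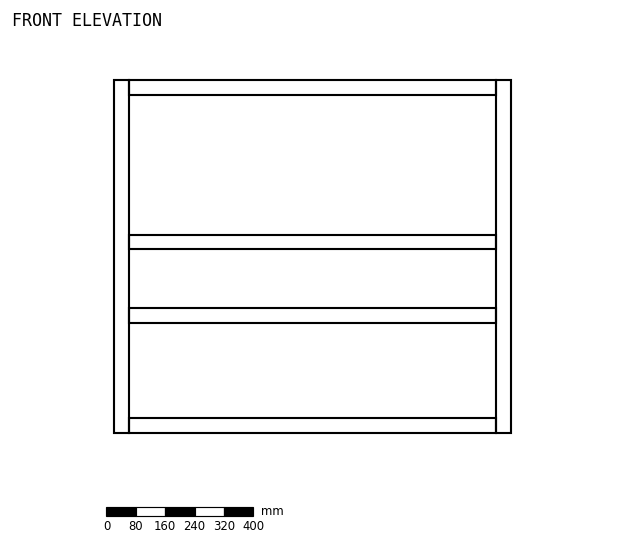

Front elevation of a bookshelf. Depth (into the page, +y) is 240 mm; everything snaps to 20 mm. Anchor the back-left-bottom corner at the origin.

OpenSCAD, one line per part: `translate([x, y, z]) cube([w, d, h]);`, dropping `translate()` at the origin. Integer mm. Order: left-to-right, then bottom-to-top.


cube([40, 240, 960]);
translate([40, 0, 0]) cube([1000, 240, 40]);
translate([40, 0, 300]) cube([1000, 240, 40]);
translate([40, 0, 500]) cube([1000, 240, 40]);
translate([40, 0, 920]) cube([1000, 240, 40]);
translate([1040, 0, 0]) cube([40, 240, 960]);


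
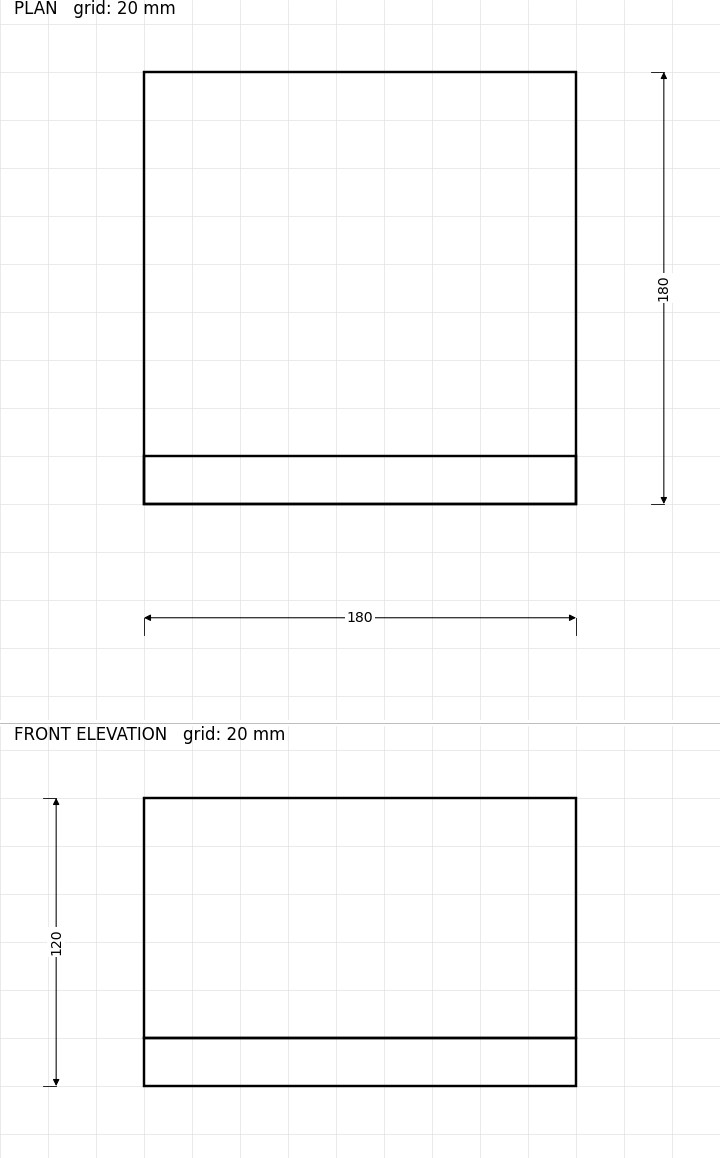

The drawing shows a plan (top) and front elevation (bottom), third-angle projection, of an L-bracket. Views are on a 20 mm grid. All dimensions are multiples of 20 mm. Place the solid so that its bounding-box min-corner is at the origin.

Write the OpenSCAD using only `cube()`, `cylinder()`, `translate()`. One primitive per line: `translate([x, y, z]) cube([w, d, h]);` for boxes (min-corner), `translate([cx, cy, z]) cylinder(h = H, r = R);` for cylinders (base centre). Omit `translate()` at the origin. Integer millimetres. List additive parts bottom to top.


cube([180, 180, 20]);
translate([0, 0, 20]) cube([180, 20, 100]);
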